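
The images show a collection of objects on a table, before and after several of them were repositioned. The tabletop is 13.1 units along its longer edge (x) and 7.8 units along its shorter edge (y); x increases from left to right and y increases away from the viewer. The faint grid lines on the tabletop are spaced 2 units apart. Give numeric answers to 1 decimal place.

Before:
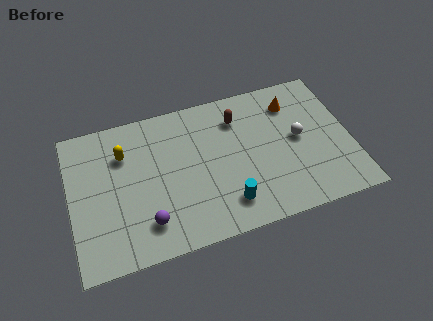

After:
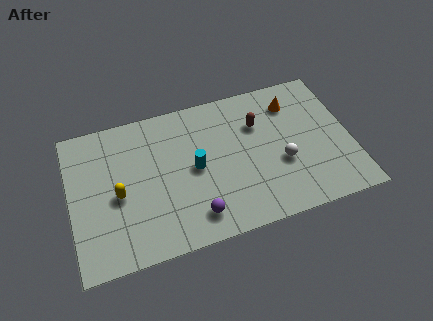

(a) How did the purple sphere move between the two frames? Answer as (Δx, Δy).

(2.2, -0.3)

The purple sphere was at about (3.4, 1.7) and moved to about (5.6, 1.4).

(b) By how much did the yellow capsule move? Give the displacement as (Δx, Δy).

(-0.4, -2.1)

From the two frames, the yellow capsule sits at roughly (2.6, 5.6) before and (2.2, 3.5) after.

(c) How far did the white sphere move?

1.4

From (10.7, 4.1) to (9.8, 3.0), the white sphere covered √(0.9² + 1.1²) ≈ 1.4 units.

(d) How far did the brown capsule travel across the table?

1.1

The brown capsule was near (8.0, 6.0) before and (8.9, 5.4) after, so it travelled √(0.9² + 0.6²) ≈ 1.1 units.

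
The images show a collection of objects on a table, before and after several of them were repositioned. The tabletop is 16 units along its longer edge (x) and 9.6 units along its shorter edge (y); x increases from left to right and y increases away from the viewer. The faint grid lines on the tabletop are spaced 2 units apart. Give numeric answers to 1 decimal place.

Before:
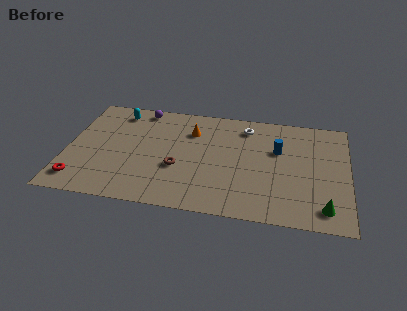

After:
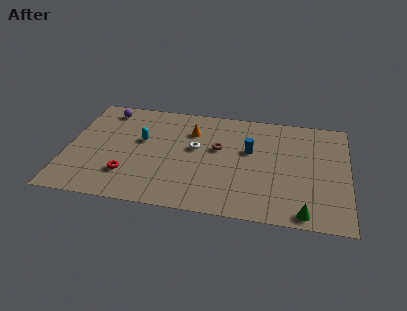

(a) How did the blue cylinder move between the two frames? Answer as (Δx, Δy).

(-1.6, -0.3)

The blue cylinder started near (12.0, 6.1) and ended near (10.4, 5.8).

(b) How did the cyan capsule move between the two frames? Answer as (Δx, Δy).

(1.5, -2.4)

From the two frames, the cyan capsule sits at roughly (2.7, 8.1) before and (4.2, 5.7) after.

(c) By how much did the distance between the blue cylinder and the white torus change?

+0.5

The distance was about 2.6 in the first image and 3.1 in the second, so they moved 0.5 units further apart.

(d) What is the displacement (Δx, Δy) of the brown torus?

(2.2, 2.1)

From the two frames, the brown torus sits at roughly (6.4, 3.6) before and (8.6, 5.7) after.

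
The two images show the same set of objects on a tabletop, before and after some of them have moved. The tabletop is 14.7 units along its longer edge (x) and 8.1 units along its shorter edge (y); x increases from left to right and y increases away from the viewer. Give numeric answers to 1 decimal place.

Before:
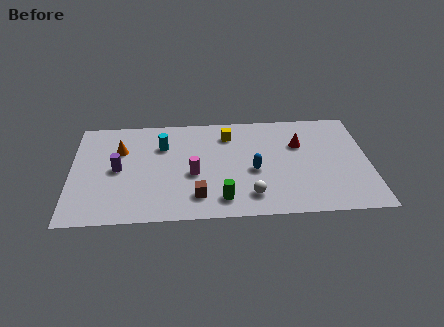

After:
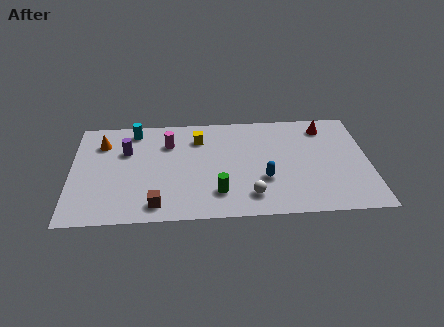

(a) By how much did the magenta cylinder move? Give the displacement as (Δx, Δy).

(-1.2, 2.5)

The magenta cylinder started near (6.0, 3.4) and ended near (4.8, 5.9).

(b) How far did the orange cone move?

1.1

The orange cone was near (2.4, 5.5) before and (1.5, 6.1) after, so it travelled √(0.9² + 0.6²) ≈ 1.1 units.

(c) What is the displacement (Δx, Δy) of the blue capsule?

(0.5, -0.7)

The blue capsule was at about (9.0, 3.5) and moved to about (9.5, 2.8).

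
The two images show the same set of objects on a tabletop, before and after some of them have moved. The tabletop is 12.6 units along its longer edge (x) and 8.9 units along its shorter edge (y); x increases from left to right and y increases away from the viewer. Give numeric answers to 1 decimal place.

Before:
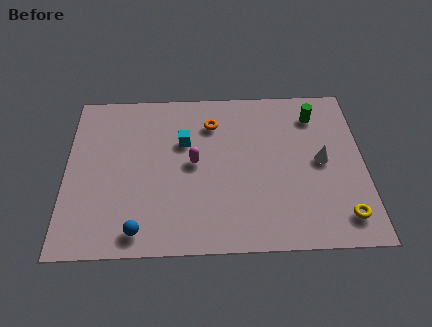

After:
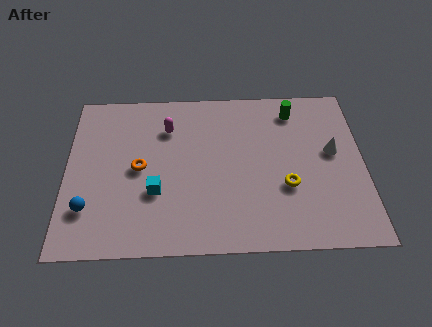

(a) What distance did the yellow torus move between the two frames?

2.9

From (11.6, 1.5) to (9.3, 3.2), the yellow torus covered √(2.3² + 1.7²) ≈ 2.9 units.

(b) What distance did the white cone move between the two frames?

0.7

From (10.8, 4.5) to (11.3, 5.0), the white cone covered √(0.5² + 0.5²) ≈ 0.7 units.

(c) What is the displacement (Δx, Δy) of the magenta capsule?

(-1.1, 2.0)

The magenta capsule was at about (5.4, 4.6) and moved to about (4.3, 6.6).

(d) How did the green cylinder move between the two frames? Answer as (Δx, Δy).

(-0.9, 0.3)

The green cylinder was at about (10.6, 7.1) and moved to about (9.7, 7.4).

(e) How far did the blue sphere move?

2.4

The blue sphere was near (3.1, 1.1) before and (1.0, 2.3) after, so it travelled √(2.1² + 1.2²) ≈ 2.4 units.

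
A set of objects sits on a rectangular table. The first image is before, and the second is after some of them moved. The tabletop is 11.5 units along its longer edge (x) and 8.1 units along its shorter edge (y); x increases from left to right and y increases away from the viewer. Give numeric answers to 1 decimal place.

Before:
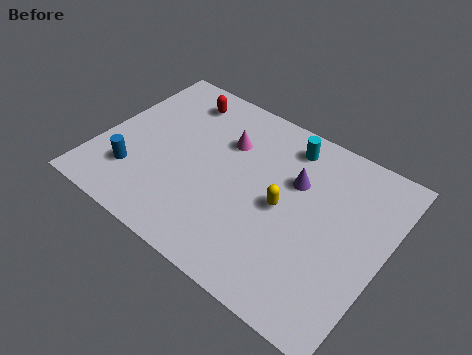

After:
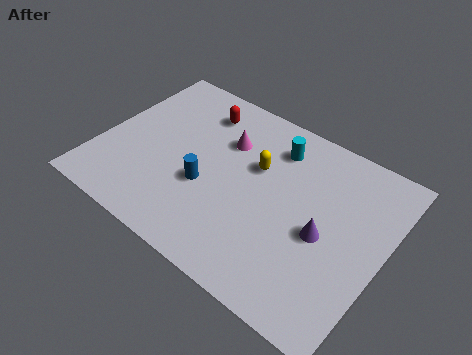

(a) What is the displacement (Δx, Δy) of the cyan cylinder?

(-0.4, -0.4)

The cyan cylinder started near (7.1, 6.8) and ended near (6.7, 6.4).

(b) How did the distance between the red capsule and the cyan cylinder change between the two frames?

-1.3

Before: roughly 4.5 units apart; after: 3.2. That's 1.3 units closer together.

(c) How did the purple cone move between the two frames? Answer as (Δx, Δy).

(1.5, -1.7)

The purple cone was at about (7.7, 5.3) and moved to about (9.2, 3.6).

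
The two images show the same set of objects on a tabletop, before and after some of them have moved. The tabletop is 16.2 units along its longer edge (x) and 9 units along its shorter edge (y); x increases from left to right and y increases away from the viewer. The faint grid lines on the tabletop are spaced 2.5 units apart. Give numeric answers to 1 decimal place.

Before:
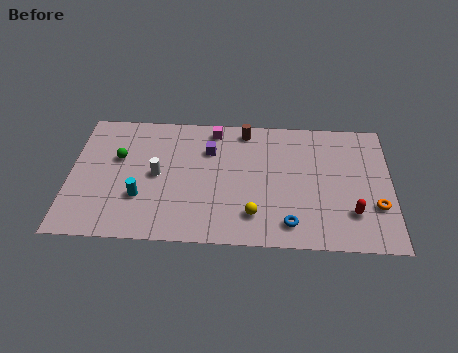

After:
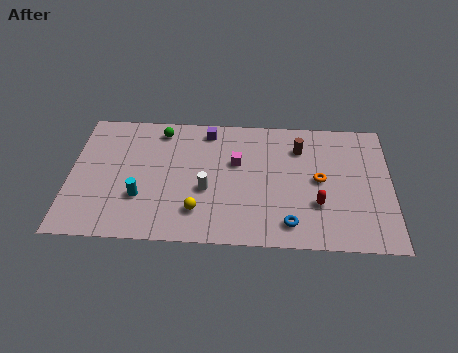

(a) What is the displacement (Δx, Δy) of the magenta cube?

(1.2, -2.3)

The magenta cube was at about (7.2, 7.9) and moved to about (8.4, 5.6).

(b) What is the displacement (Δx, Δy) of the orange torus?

(-2.8, 1.7)

From the two frames, the orange torus sits at roughly (15.4, 2.9) before and (12.6, 4.6) after.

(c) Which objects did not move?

the blue torus and the cyan cylinder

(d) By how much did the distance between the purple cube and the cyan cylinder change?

+1.0

The distance was about 4.9 in the first image and 5.9 in the second, so they moved 1.0 units further apart.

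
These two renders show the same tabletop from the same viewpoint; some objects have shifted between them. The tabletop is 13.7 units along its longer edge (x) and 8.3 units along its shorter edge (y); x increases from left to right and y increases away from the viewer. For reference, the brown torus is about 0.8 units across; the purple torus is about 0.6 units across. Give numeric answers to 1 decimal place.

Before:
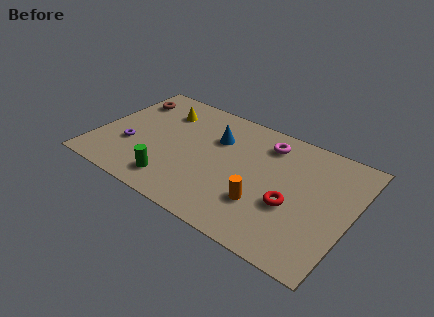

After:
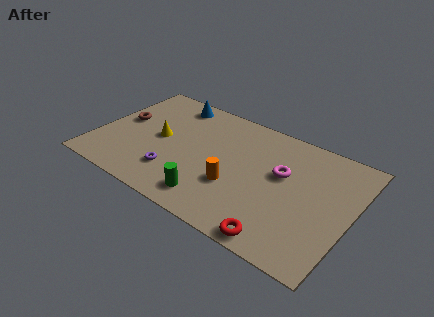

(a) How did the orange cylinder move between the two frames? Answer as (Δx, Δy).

(-1.6, 0.4)

From the two frames, the orange cylinder sits at roughly (9.3, 2.5) before and (7.7, 2.9) after.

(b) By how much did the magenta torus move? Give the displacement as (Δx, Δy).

(1.1, -1.7)

The magenta torus was at about (8.8, 6.7) and moved to about (9.9, 5.0).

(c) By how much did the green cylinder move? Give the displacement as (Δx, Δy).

(2.1, -0.1)

From the two frames, the green cylinder sits at roughly (4.6, 1.5) before and (6.7, 1.4) after.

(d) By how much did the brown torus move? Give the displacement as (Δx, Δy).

(0.0, -1.8)

From the two frames, the brown torus sits at roughly (1.1, 6.4) before and (1.1, 4.6) after.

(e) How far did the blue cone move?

3.2

The blue cone moved from about (6.2, 5.7) to (3.4, 7.2), a distance of √(2.8² + 1.5²) ≈ 3.2.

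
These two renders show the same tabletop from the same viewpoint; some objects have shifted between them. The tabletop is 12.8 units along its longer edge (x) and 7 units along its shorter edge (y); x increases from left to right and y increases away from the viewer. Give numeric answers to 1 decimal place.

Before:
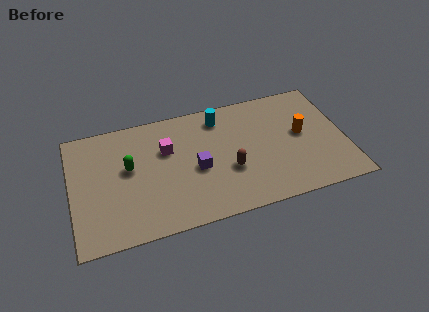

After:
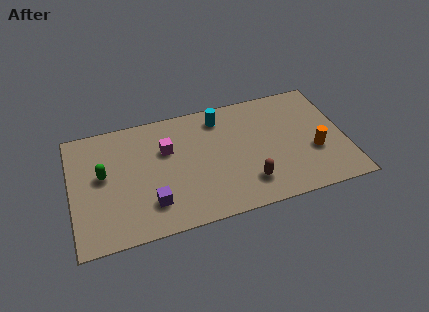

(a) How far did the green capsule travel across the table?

1.2

The green capsule moved from about (2.7, 4.0) to (1.5, 3.9), a distance of √(1.2² + 0.1²) ≈ 1.2.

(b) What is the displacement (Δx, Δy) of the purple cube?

(-2.2, -1.4)

The purple cube was at about (5.8, 3.1) and moved to about (3.6, 1.7).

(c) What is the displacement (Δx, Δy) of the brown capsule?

(0.8, -1.0)

The brown capsule started near (7.3, 2.6) and ended near (8.1, 1.6).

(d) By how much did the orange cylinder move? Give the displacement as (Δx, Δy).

(0.5, -1.2)

From the two frames, the orange cylinder sits at roughly (10.8, 3.8) before and (11.3, 2.6) after.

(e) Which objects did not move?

the magenta cube and the cyan cylinder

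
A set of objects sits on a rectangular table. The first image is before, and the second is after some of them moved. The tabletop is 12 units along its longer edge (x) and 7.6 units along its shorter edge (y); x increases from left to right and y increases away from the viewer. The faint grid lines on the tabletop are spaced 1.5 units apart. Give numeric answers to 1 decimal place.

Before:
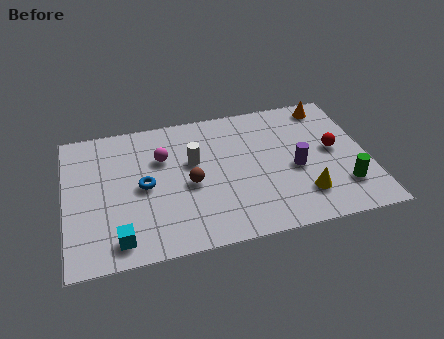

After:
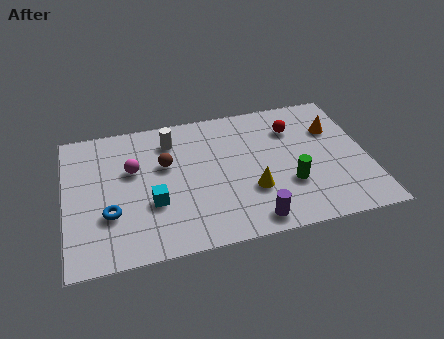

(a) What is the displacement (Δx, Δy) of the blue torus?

(-1.4, -1.2)

From the two frames, the blue torus sits at roughly (3.1, 3.7) before and (1.7, 2.5) after.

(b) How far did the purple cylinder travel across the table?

3.1

The purple cylinder was near (9.1, 3.3) before and (7.2, 0.9) after, so it travelled √(1.9² + 2.4²) ≈ 3.1 units.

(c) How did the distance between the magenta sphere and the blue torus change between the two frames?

+0.8

They were about 1.6 units apart before and 2.4 after — 0.8 units further apart.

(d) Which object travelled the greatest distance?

the purple cylinder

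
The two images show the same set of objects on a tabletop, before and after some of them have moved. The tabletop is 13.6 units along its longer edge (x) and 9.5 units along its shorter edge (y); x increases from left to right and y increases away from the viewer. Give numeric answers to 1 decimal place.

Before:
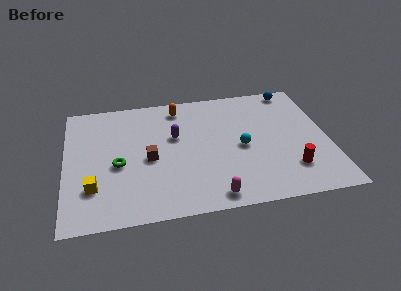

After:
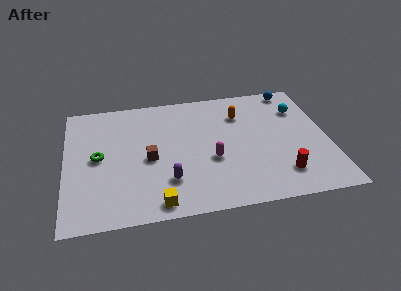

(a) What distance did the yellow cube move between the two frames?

3.6

The yellow cube moved from about (1.4, 2.6) to (4.6, 1.0), a distance of √(3.2² + 1.6²) ≈ 3.6.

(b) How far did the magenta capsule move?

2.7

The magenta capsule was near (7.4, 1.0) before and (7.5, 3.7) after, so it travelled √(0.1² + 2.7²) ≈ 2.7 units.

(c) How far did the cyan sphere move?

4.1

The cyan sphere was near (9.1, 4.4) before and (12.3, 6.9) after, so it travelled √(3.2² + 2.5²) ≈ 4.1 units.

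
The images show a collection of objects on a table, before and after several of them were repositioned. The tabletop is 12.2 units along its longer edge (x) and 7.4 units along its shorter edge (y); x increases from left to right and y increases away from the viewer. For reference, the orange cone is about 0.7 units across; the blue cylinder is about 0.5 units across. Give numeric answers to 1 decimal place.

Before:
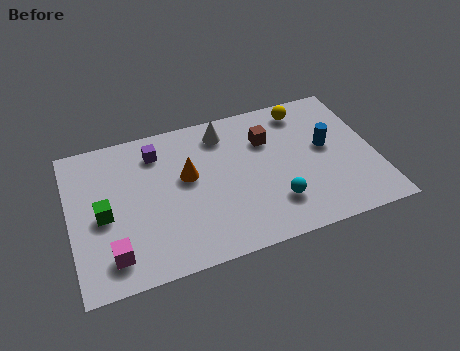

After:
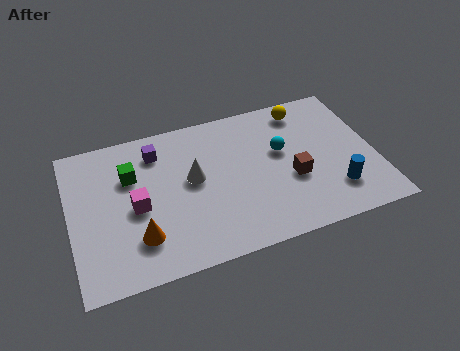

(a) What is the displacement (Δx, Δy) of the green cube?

(1.2, 1.6)

The green cube was at about (1.3, 3.4) and moved to about (2.5, 5.0).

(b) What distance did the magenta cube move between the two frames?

2.3

From (1.5, 1.4) to (2.6, 3.4), the magenta cube covered √(1.1² + 2.0²) ≈ 2.3 units.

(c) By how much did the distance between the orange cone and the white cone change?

+0.8

The distance was about 2.4 in the first image and 3.2 in the second, so they moved 0.8 units further apart.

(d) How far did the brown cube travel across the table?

2.4

The brown cube was near (8.0, 5.2) before and (8.8, 2.9) after, so it travelled √(0.8² + 2.3²) ≈ 2.4 units.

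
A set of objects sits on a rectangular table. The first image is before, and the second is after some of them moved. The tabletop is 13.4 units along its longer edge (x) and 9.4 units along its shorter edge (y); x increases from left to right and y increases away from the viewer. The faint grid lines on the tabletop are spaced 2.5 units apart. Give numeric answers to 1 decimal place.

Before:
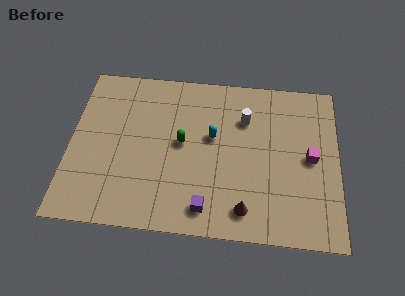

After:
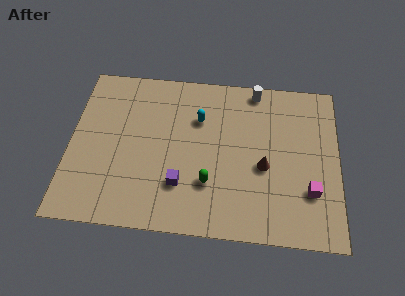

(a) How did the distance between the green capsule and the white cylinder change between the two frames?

+2.6

Before: roughly 3.5 units apart; after: 6.1. That's 2.6 units further apart.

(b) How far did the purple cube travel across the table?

1.8

The purple cube was near (6.9, 1.4) before and (5.6, 2.6) after, so it travelled √(1.3² + 1.2²) ≈ 1.8 units.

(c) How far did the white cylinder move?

1.9

From (8.7, 6.7) to (9.2, 8.5), the white cylinder covered √(0.5² + 1.8²) ≈ 1.9 units.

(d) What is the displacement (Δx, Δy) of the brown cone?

(0.9, 2.5)

The brown cone was at about (8.8, 1.5) and moved to about (9.7, 4.0).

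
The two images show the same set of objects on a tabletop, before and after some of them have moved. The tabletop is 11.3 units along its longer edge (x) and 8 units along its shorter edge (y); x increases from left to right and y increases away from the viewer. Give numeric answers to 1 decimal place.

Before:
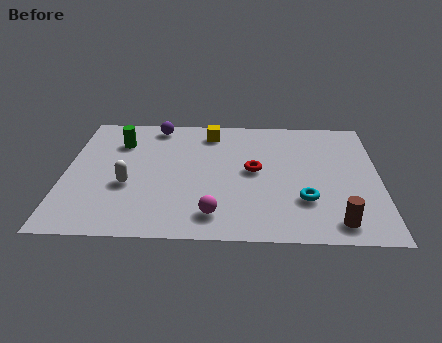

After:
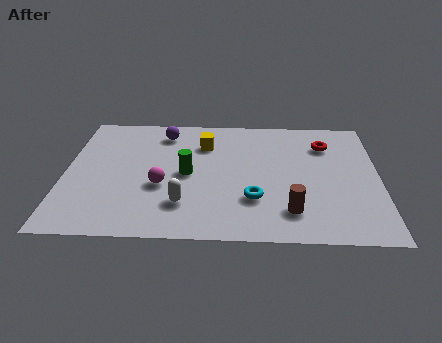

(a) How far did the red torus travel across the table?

3.2

From (6.8, 4.2) to (9.4, 6.0), the red torus covered √(2.6² + 1.8²) ≈ 3.2 units.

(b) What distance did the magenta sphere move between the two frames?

2.5

The magenta sphere moved from about (5.4, 1.4) to (3.5, 3.1), a distance of √(1.9² + 1.7²) ≈ 2.5.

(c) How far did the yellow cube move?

0.8

From (5.2, 6.7) to (5.0, 5.9), the yellow cube covered √(0.2² + 0.8²) ≈ 0.8 units.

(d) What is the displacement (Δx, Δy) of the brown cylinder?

(-1.6, 0.6)

From the two frames, the brown cylinder sits at roughly (9.7, 1.1) before and (8.1, 1.7) after.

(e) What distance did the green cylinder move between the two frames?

3.2

The green cylinder was near (1.9, 5.9) before and (4.4, 3.9) after, so it travelled √(2.5² + 2.0²) ≈ 3.2 units.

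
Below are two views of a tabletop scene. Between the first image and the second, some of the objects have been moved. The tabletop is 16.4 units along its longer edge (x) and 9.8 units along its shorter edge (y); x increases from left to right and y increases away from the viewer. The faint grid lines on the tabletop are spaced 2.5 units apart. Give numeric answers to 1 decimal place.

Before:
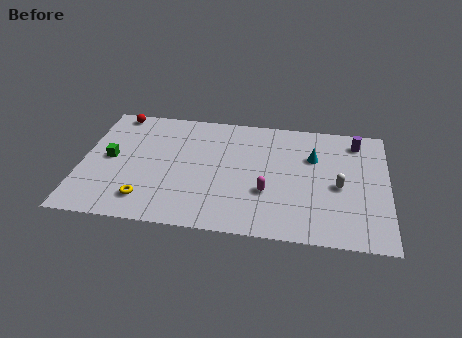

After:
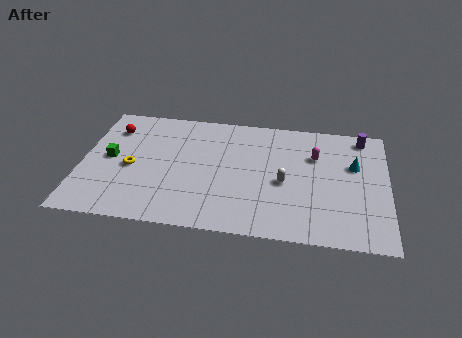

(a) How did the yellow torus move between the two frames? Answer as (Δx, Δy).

(-0.9, 2.5)

The yellow torus started near (3.6, 1.9) and ended near (2.7, 4.4).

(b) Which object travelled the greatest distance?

the magenta capsule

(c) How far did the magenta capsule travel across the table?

4.1

The magenta capsule was near (10.0, 3.4) before and (12.5, 6.7) after, so it travelled √(2.5² + 3.3²) ≈ 4.1 units.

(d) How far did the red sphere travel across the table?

1.4

The red sphere was near (1.6, 8.9) before and (1.5, 7.5) after, so it travelled √(0.1² + 1.4²) ≈ 1.4 units.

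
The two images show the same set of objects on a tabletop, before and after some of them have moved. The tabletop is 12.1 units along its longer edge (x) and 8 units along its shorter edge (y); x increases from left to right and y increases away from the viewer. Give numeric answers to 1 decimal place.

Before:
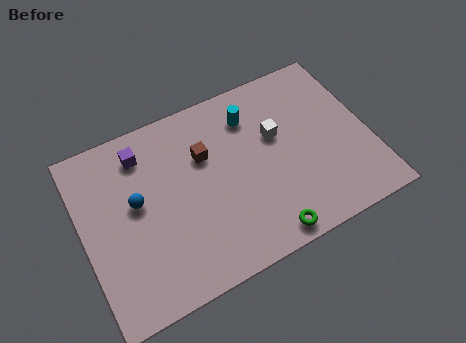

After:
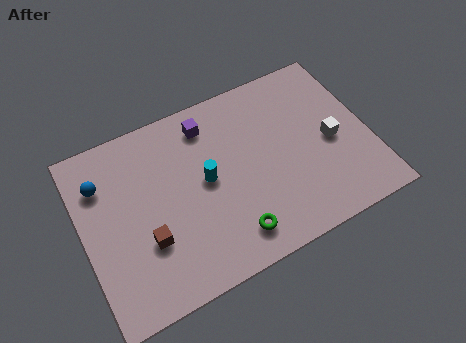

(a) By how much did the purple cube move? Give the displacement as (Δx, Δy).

(2.8, 0.1)

The purple cube started near (2.8, 6.5) and ended near (5.6, 6.6).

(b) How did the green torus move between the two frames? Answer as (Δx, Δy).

(-1.3, 0.6)

From the two frames, the green torus sits at roughly (7.2, 0.8) before and (5.9, 1.4) after.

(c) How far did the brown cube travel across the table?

3.8

The brown cube moved from about (5.3, 5.3) to (2.5, 2.7), a distance of √(2.8² + 2.6²) ≈ 3.8.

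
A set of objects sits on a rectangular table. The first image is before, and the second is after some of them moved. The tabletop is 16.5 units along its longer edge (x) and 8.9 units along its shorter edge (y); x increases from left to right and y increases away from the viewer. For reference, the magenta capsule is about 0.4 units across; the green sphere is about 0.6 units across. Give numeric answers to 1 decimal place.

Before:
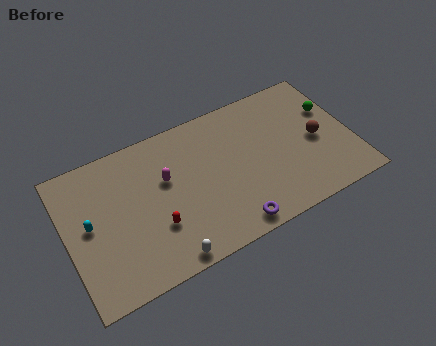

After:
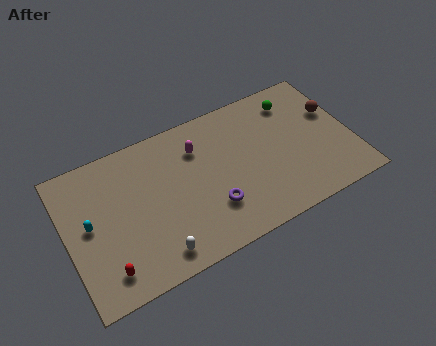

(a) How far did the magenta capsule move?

2.3

The magenta capsule was near (5.8, 5.5) before and (7.8, 6.6) after, so it travelled √(2.0² + 1.1²) ≈ 2.3 units.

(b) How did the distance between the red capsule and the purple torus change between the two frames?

+1.8

Before: roughly 4.5 units apart; after: 6.3. That's 1.8 units further apart.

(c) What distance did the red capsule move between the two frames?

3.3

From (4.9, 2.9) to (1.9, 1.6), the red capsule covered √(3.0² + 1.3²) ≈ 3.3 units.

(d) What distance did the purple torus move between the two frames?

1.8

The purple torus moved from about (9.0, 1.0) to (8.1, 2.6), a distance of √(0.9² + 1.6²) ≈ 1.8.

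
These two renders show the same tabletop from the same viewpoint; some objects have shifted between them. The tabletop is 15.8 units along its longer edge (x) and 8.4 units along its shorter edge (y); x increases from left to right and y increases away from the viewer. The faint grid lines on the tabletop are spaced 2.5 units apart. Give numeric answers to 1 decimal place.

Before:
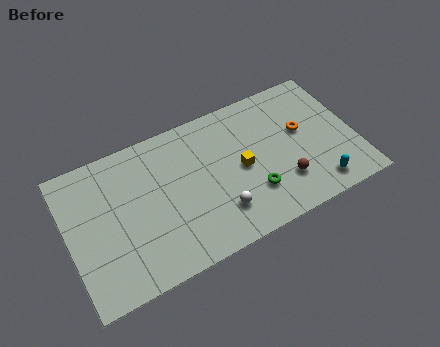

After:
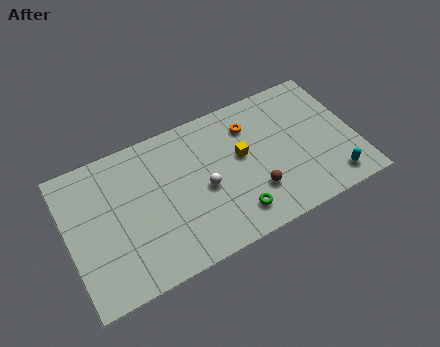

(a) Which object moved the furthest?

the orange torus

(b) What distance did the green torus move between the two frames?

1.4

The green torus moved from about (9.9, 2.4) to (8.8, 1.6), a distance of √(1.1² + 0.8²) ≈ 1.4.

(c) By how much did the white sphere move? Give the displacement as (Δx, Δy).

(-0.6, 1.7)

From the two frames, the white sphere sits at roughly (8.0, 2.1) before and (7.4, 3.8) after.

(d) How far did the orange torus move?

3.1

The orange torus was near (13.0, 4.9) before and (10.3, 6.4) after, so it travelled √(2.7² + 1.5²) ≈ 3.1 units.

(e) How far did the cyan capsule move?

0.8

The cyan capsule moved from about (13.4, 1.3) to (14.2, 1.3), a distance of √(0.8² + 0.0²) ≈ 0.8.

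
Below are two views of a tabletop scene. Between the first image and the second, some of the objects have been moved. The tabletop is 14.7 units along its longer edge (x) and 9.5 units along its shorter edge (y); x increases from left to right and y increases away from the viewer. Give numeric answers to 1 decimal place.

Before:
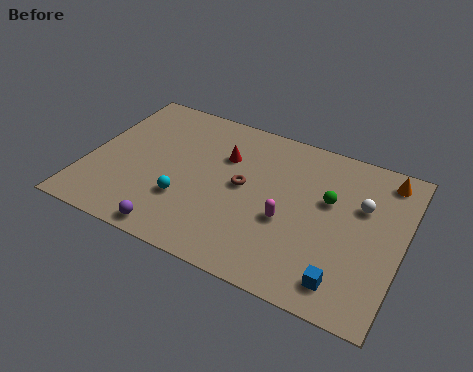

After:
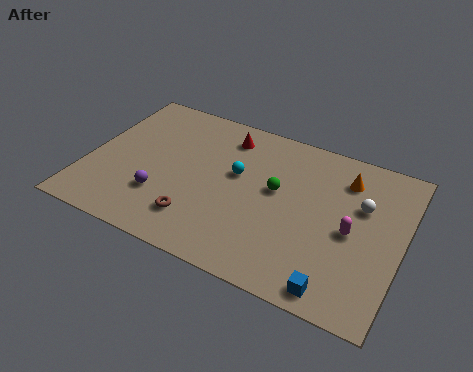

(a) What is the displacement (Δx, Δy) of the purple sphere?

(-0.9, 1.9)

The purple sphere was at about (4.6, 0.9) and moved to about (3.7, 2.8).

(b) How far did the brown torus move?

3.4

The brown torus moved from about (7.3, 5.0) to (5.5, 2.1), a distance of √(1.8² + 2.9²) ≈ 3.4.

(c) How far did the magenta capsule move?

3.0

The magenta capsule was near (9.5, 3.8) before and (12.4, 4.4) after, so it travelled √(2.9² + 0.6²) ≈ 3.0 units.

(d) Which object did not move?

the white sphere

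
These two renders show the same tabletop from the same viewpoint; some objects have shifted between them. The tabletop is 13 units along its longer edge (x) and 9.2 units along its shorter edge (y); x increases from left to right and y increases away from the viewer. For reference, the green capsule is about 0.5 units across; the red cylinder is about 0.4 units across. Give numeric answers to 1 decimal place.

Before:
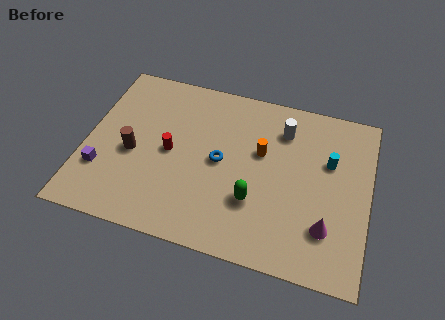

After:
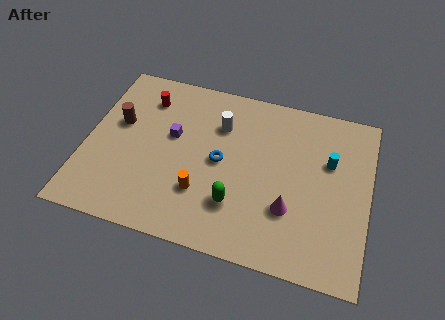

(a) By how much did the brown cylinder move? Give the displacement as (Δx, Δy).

(-0.8, 1.5)

The brown cylinder was at about (2.2, 4.0) and moved to about (1.4, 5.5).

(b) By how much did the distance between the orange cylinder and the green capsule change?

-1.1

The distance was about 2.7 in the first image and 1.6 in the second, so they moved 1.1 units closer together.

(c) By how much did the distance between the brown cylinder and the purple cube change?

+0.7

The distance was about 1.8 in the first image and 2.5 in the second, so they moved 0.7 units further apart.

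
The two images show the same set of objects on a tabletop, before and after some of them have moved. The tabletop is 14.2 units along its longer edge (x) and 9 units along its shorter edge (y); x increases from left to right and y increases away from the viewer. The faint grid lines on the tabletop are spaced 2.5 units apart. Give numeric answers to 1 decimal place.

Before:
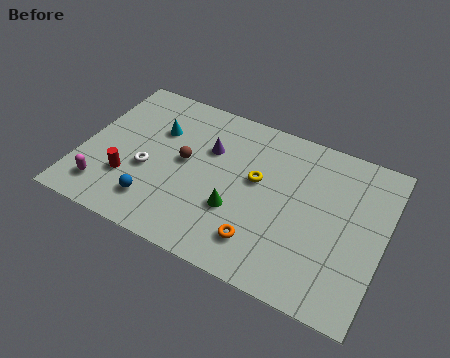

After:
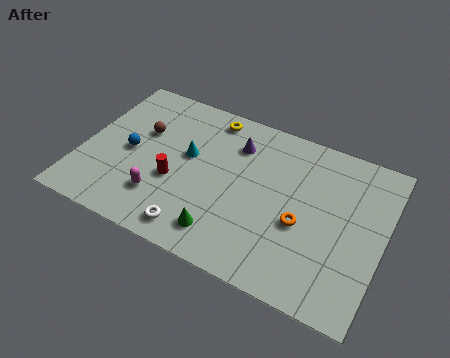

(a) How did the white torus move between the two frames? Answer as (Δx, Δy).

(2.6, -2.4)

From the two frames, the white torus sits at roughly (3.2, 3.6) before and (5.8, 1.2) after.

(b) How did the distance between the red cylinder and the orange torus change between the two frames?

-0.4

They were about 6.4 units apart before and 6.0 after — 0.4 units closer together.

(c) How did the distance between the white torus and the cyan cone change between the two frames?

+1.6

They were about 2.5 units apart before and 4.1 after — 1.6 units further apart.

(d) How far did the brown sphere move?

2.4

From (4.8, 4.8) to (2.6, 5.7), the brown sphere covered √(2.2² + 0.9²) ≈ 2.4 units.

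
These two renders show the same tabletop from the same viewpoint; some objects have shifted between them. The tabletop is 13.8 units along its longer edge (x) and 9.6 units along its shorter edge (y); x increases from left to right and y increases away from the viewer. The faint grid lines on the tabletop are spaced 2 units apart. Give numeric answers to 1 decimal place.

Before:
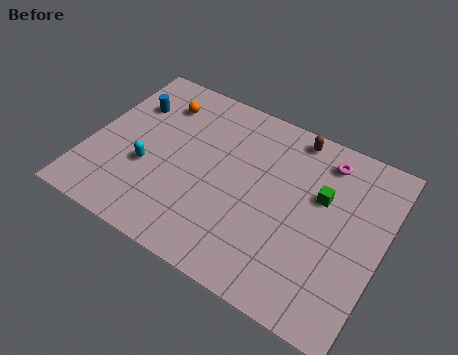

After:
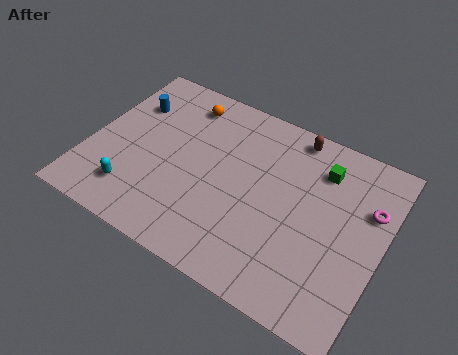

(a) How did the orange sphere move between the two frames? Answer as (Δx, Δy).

(1.1, 0.5)

The orange sphere started near (2.8, 7.5) and ended near (3.9, 8.0).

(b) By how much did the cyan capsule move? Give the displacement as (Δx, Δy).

(-0.4, -1.6)

From the two frames, the cyan capsule sits at roughly (2.9, 3.6) before and (2.5, 2.0) after.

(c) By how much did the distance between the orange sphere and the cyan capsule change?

+2.3

The distance was about 3.9 in the first image and 6.2 in the second, so they moved 2.3 units further apart.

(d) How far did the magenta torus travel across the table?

2.8

The magenta torus was near (10.7, 8.0) before and (13.0, 6.4) after, so it travelled √(2.3² + 1.6²) ≈ 2.8 units.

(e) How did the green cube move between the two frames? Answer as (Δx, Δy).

(-0.2, 1.4)

From the two frames, the green cube sits at roughly (10.8, 6.0) before and (10.6, 7.4) after.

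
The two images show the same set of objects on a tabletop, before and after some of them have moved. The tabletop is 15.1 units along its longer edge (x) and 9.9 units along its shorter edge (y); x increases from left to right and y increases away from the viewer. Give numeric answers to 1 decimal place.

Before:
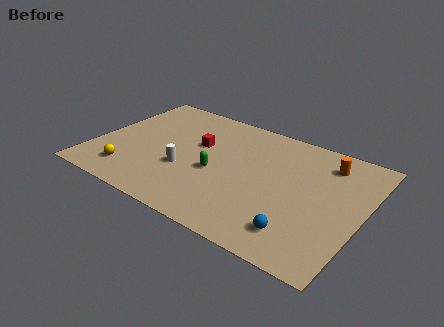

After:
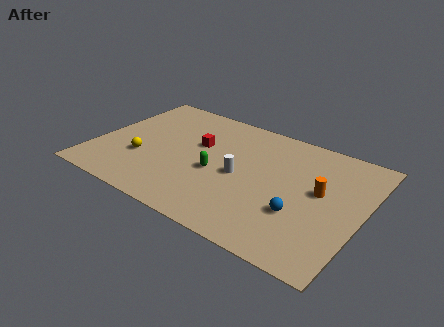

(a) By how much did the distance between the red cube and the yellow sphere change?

-1.4

They were about 5.3 units apart before and 3.9 after — 1.4 units closer together.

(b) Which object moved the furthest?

the white cylinder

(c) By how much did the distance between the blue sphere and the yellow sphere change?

-0.6

Before: roughly 9.7 units apart; after: 9.1. That's 0.6 units closer together.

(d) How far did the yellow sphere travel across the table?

1.6

From (2.4, 1.9) to (2.8, 3.4), the yellow sphere covered √(0.4² + 1.5²) ≈ 1.6 units.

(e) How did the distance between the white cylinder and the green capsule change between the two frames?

-0.4

Before: roughly 1.8 units apart; after: 1.4. That's 0.4 units closer together.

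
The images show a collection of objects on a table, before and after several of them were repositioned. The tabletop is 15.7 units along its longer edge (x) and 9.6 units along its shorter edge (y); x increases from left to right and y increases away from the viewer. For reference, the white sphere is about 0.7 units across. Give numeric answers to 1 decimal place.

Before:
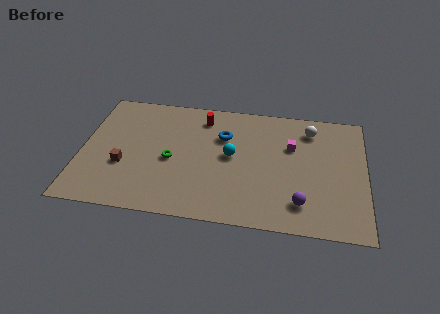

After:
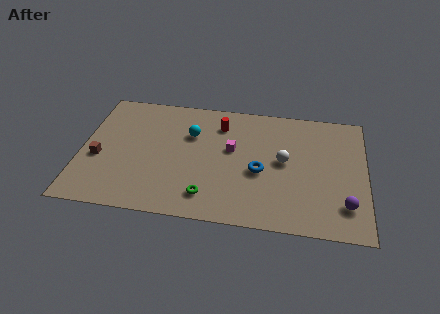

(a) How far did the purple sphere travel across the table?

2.4

From (12.2, 2.0) to (14.6, 2.2), the purple sphere covered √(2.4² + 0.2²) ≈ 2.4 units.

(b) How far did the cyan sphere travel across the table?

2.7

The cyan sphere was near (8.3, 5.1) before and (6.0, 6.5) after, so it travelled √(2.3² + 1.4²) ≈ 2.7 units.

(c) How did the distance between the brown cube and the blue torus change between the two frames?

+2.7

They were about 6.2 units apart before and 8.9 after — 2.7 units further apart.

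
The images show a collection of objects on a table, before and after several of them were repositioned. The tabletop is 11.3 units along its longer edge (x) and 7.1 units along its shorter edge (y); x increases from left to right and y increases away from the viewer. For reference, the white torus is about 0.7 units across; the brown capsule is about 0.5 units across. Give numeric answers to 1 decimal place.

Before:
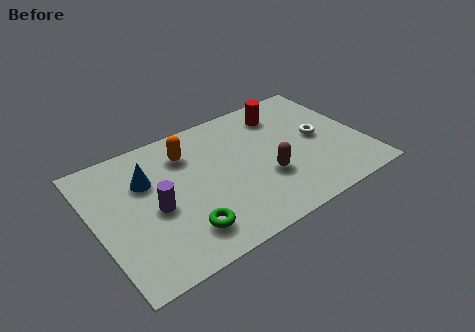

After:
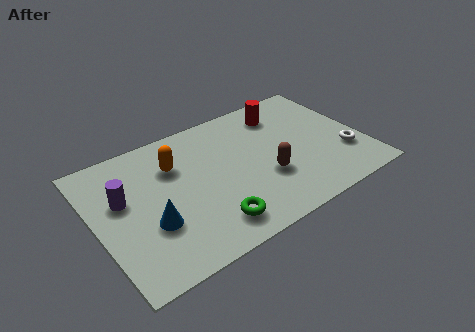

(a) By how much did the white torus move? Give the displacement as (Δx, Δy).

(0.9, -1.4)

The white torus started near (9.5, 3.6) and ended near (10.4, 2.2).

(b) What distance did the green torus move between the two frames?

1.1

From (3.3, 1.5) to (4.4, 1.3), the green torus covered √(1.1² + 0.2²) ≈ 1.1 units.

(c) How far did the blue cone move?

2.3

The blue cone was near (2.3, 4.8) before and (2.1, 2.5) after, so it travelled √(0.2² + 2.3²) ≈ 2.3 units.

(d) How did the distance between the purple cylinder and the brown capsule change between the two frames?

+1.4

They were about 4.7 units apart before and 6.1 after — 1.4 units further apart.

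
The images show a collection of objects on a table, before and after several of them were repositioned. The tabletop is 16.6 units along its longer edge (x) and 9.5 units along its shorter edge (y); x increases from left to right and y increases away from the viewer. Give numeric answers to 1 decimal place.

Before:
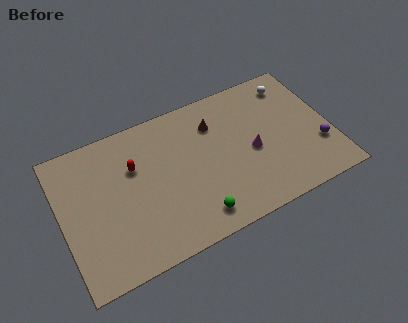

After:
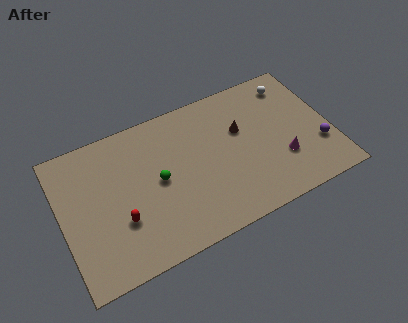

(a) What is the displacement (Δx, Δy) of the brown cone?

(1.5, -1.1)

The brown cone started near (9.7, 7.1) and ended near (11.2, 6.0).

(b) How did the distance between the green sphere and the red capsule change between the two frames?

-2.8

The distance was about 5.8 in the first image and 3.0 in the second, so they moved 2.8 units closer together.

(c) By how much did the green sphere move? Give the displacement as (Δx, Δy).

(-1.9, 3.3)

The green sphere was at about (7.8, 1.5) and moved to about (5.9, 4.8).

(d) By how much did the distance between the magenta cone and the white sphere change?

+0.4

Before: roughly 4.7 units apart; after: 5.1. That's 0.4 units further apart.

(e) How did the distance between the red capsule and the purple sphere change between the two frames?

+0.7

They were about 11.6 units apart before and 12.3 after — 0.7 units further apart.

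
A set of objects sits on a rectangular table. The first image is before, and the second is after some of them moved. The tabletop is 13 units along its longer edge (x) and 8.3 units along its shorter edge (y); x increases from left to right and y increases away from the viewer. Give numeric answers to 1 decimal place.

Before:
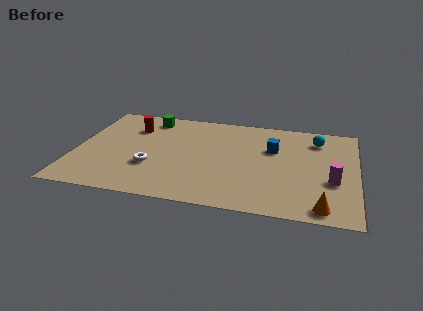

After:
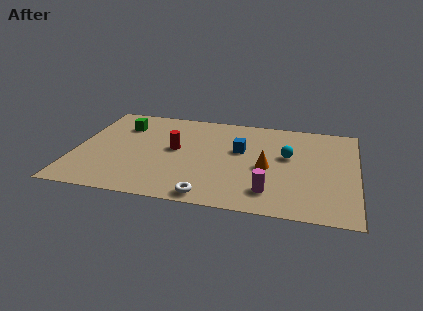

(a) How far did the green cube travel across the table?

1.5

From (3.2, 7.1) to (2.0, 6.2), the green cube covered √(1.2² + 0.9²) ≈ 1.5 units.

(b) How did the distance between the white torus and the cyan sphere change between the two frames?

-3.1

They were about 8.4 units apart before and 5.3 after — 3.1 units closer together.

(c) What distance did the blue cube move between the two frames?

1.6

The blue cube was near (9.1, 5.4) before and (7.6, 5.0) after, so it travelled √(1.5² + 0.4²) ≈ 1.6 units.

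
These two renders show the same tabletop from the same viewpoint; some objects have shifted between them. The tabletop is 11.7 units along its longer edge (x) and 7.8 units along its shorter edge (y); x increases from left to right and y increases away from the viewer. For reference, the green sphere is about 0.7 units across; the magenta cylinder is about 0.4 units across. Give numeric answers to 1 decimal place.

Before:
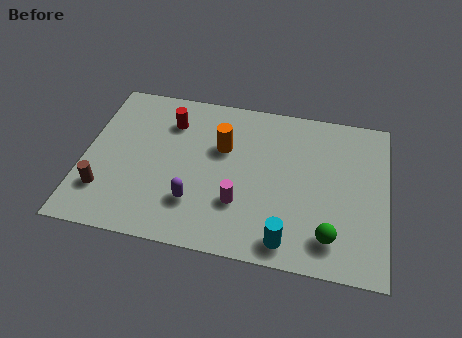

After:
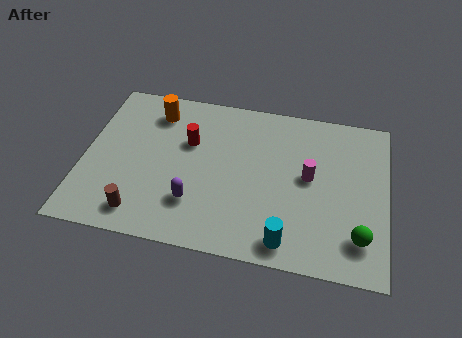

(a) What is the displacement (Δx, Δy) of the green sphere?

(1.1, 0.2)

From the two frames, the green sphere sits at roughly (9.6, 1.5) before and (10.7, 1.7) after.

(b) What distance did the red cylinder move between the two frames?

1.2

The red cylinder moved from about (3.2, 5.9) to (4.0, 5.0), a distance of √(0.8² + 0.9²) ≈ 1.2.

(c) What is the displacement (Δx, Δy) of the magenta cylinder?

(2.6, 1.8)

The magenta cylinder was at about (6.1, 2.4) and moved to about (8.7, 4.2).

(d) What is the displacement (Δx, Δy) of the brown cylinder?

(1.5, -0.8)

From the two frames, the brown cylinder sits at roughly (0.9, 2.0) before and (2.4, 1.2) after.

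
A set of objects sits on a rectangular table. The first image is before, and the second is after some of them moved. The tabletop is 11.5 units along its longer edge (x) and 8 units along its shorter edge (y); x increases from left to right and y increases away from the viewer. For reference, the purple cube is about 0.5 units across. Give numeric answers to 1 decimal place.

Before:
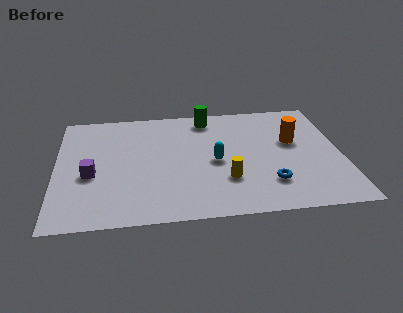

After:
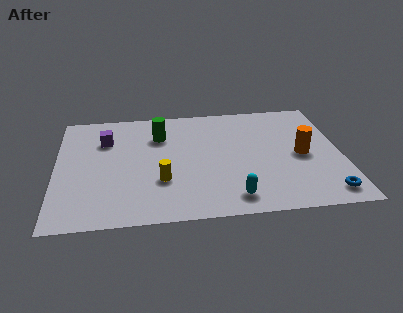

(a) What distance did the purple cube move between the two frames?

2.5

The purple cube moved from about (1.4, 3.3) to (2.0, 5.7), a distance of √(0.6² + 2.4²) ≈ 2.5.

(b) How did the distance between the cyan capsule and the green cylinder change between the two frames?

+2.2

The distance was about 3.2 in the first image and 5.4 in the second, so they moved 2.2 units further apart.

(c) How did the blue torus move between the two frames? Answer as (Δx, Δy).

(2.2, -0.9)

The blue torus started near (8.5, 2.0) and ended near (10.7, 1.1).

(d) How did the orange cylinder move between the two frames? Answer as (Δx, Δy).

(0.3, -1.0)

From the two frames, the orange cylinder sits at roughly (9.6, 4.8) before and (9.9, 3.8) after.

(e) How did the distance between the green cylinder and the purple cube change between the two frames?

-3.8

Before: roughly 6.0 units apart; after: 2.2. That's 3.8 units closer together.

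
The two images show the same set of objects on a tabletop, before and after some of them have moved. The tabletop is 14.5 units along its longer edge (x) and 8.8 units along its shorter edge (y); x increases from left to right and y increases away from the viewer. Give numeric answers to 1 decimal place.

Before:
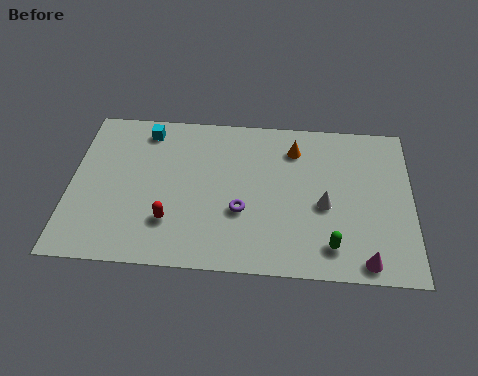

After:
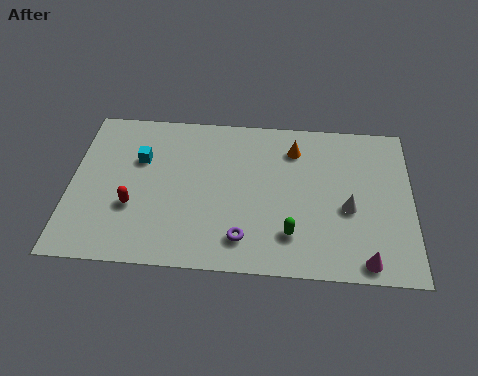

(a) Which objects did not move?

the magenta cone and the orange cone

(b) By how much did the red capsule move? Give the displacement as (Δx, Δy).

(-1.6, 0.7)

The red capsule was at about (4.3, 2.4) and moved to about (2.7, 3.1).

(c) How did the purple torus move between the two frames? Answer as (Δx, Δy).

(0.1, -1.5)

The purple torus was at about (7.3, 3.2) and moved to about (7.4, 1.7).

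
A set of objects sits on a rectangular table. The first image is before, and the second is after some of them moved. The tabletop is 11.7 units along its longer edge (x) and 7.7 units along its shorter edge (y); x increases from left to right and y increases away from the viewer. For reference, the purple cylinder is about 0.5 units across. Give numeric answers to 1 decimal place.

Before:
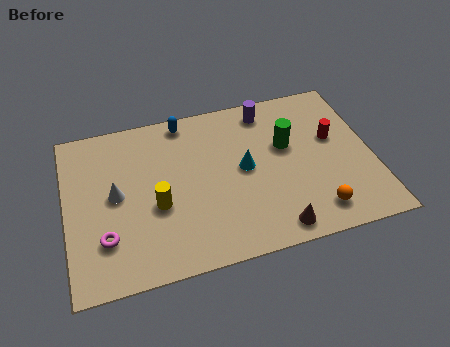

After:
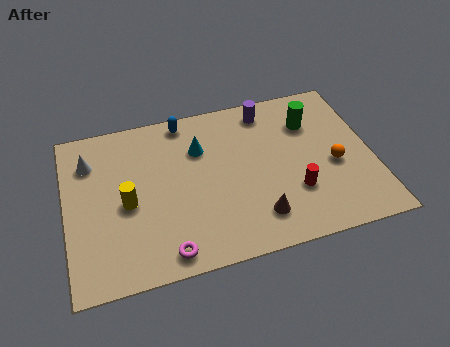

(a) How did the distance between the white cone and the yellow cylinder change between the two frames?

+0.9

Before: roughly 1.7 units apart; after: 2.6. That's 0.9 units further apart.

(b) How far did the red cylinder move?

2.8

From (10.3, 4.6) to (8.6, 2.4), the red cylinder covered √(1.7² + 2.2²) ≈ 2.8 units.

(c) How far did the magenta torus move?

2.5

From (1.4, 2.1) to (3.6, 0.9), the magenta torus covered √(2.2² + 1.2²) ≈ 2.5 units.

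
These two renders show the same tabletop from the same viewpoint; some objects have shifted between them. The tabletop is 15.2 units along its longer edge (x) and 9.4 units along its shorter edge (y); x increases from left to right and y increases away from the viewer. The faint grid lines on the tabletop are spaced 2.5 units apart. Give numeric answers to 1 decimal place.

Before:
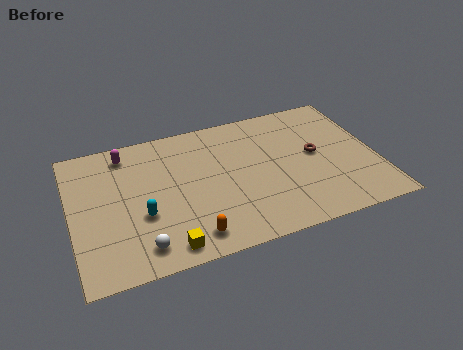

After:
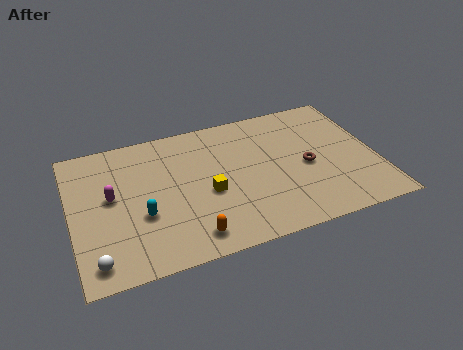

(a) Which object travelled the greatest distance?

the yellow cube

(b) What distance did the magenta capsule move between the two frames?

2.9

The magenta capsule moved from about (2.9, 8.0) to (2.0, 5.2), a distance of √(0.9² + 2.8²) ≈ 2.9.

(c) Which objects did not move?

the orange capsule and the cyan capsule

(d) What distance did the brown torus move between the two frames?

0.9

From (12.2, 5.0) to (11.7, 4.3), the brown torus covered √(0.5² + 0.7²) ≈ 0.9 units.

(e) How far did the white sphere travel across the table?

2.2

The white sphere moved from about (3.2, 1.5) to (1.0, 1.3), a distance of √(2.2² + 0.2²) ≈ 2.2.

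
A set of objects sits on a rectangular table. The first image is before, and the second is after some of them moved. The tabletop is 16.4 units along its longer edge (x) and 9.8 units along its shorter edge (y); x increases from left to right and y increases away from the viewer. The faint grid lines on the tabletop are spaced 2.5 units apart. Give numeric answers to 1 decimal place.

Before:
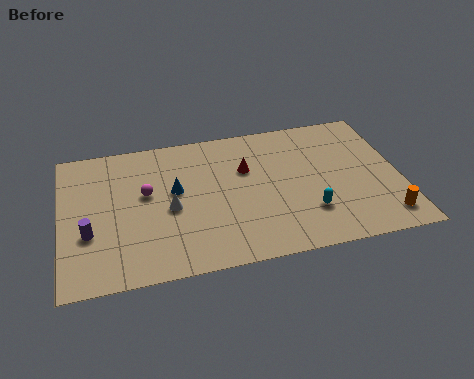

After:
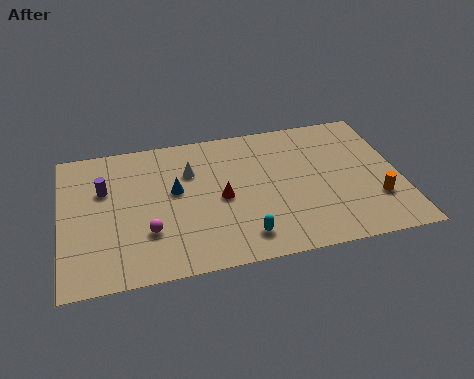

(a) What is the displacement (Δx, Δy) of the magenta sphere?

(0.0, -2.7)

The magenta sphere was at about (4.1, 5.7) and moved to about (4.1, 3.0).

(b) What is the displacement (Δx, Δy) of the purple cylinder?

(0.8, 2.9)

From the two frames, the purple cylinder sits at roughly (1.3, 3.5) before and (2.1, 6.4) after.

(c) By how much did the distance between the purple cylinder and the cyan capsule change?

-2.5

The distance was about 10.5 in the first image and 8.0 in the second, so they moved 2.5 units closer together.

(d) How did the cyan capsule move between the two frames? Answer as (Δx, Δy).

(-3.2, -1.0)

The cyan capsule started near (11.8, 2.7) and ended near (8.6, 1.7).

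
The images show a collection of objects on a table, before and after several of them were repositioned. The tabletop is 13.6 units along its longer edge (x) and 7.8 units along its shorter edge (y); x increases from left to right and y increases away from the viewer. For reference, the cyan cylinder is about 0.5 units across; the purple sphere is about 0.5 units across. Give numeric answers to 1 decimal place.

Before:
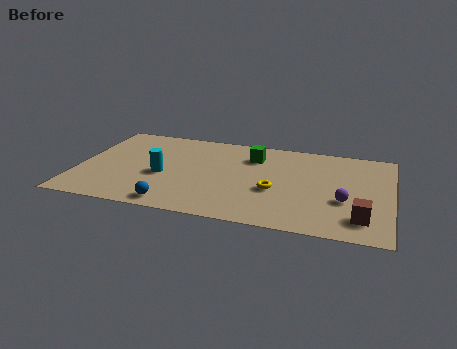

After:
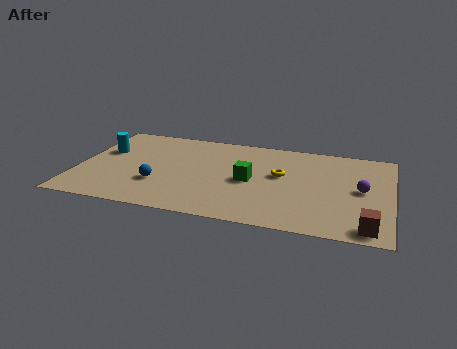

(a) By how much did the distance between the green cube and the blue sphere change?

-1.8

The distance was about 5.9 in the first image and 4.1 in the second, so they moved 1.8 units closer together.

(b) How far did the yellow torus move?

1.4

The yellow torus moved from about (8.6, 3.1) to (8.8, 4.5), a distance of √(0.2² + 1.4²) ≈ 1.4.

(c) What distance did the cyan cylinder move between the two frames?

3.1

From (3.7, 3.3) to (1.0, 4.9), the cyan cylinder covered √(2.7² + 1.6²) ≈ 3.1 units.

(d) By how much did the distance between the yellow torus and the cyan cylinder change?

+2.9

They were about 4.9 units apart before and 7.8 after — 2.9 units further apart.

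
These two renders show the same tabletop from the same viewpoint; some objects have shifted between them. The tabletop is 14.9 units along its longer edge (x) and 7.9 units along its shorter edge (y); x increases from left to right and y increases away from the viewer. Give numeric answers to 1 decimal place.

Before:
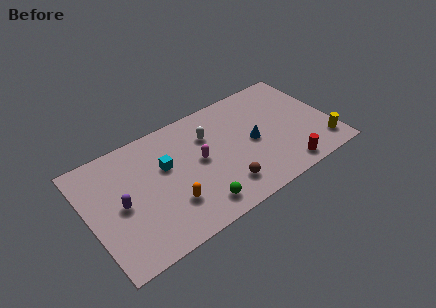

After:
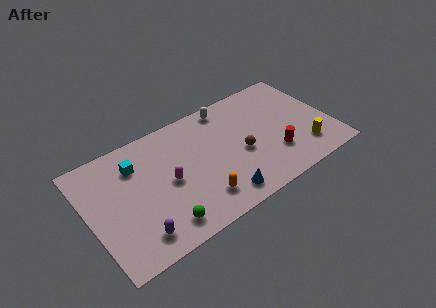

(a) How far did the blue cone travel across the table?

3.6

The blue cone was near (10.1, 3.8) before and (7.6, 1.2) after, so it travelled √(2.5² + 2.6²) ≈ 3.6 units.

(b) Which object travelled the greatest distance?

the blue cone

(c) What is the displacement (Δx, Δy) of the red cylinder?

(-0.4, 1.3)

The red cylinder was at about (11.6, 1.0) and moved to about (11.2, 2.3).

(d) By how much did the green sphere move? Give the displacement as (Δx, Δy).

(-2.2, 0.0)

From the two frames, the green sphere sits at roughly (6.2, 1.3) before and (4.0, 1.3) after.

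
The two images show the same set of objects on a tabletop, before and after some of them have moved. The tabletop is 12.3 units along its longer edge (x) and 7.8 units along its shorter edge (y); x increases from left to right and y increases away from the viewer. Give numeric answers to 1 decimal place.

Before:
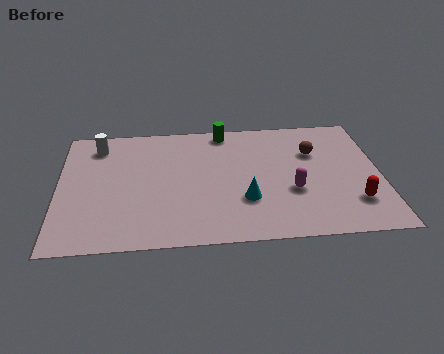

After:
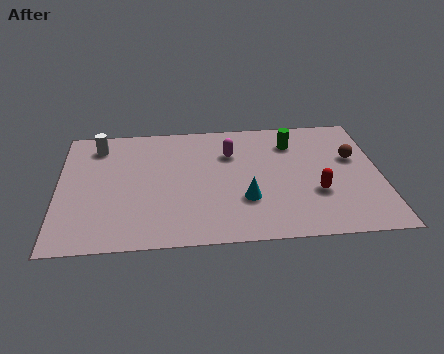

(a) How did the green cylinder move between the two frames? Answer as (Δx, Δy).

(2.6, -1.0)

From the two frames, the green cylinder sits at roughly (6.4, 7.0) before and (9.0, 6.0) after.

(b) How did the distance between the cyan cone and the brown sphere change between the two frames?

+0.9

The distance was about 3.9 in the first image and 4.8 in the second, so they moved 0.9 units further apart.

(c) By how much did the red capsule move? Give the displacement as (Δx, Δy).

(-1.4, 0.7)

The red capsule was at about (11.2, 2.0) and moved to about (9.8, 2.7).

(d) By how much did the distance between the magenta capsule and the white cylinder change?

-3.0

The distance was about 8.2 in the first image and 5.2 in the second, so they moved 3.0 units closer together.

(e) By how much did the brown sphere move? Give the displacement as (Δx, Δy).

(1.5, -0.5)

The brown sphere started near (9.8, 5.3) and ended near (11.3, 4.8).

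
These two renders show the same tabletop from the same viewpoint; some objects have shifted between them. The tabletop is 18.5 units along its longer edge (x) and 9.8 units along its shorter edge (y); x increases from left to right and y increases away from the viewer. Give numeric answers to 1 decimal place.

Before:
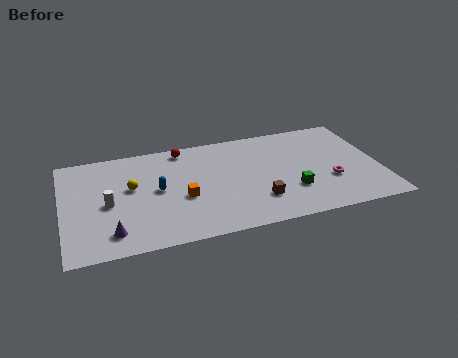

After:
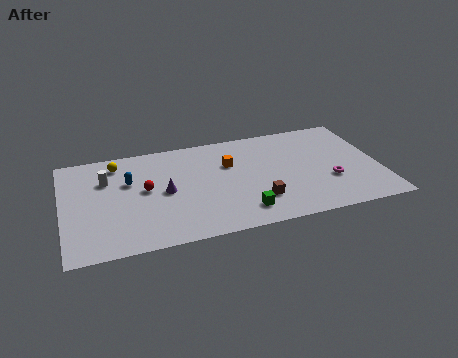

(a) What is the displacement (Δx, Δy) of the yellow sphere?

(-0.7, 2.5)

From the two frames, the yellow sphere sits at roughly (4.0, 5.7) before and (3.3, 8.2) after.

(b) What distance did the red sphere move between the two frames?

4.2

From (7.2, 8.7) to (4.8, 5.3), the red sphere covered √(2.4² + 3.4²) ≈ 4.2 units.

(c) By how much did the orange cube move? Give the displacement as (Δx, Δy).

(2.9, 2.5)

The orange cube started near (6.9, 4.0) and ended near (9.8, 6.5).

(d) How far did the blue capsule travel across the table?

2.0

The blue capsule moved from about (5.5, 5.1) to (3.9, 6.3), a distance of √(1.6² + 1.2²) ≈ 2.0.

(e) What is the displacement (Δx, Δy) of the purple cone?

(3.2, 3.0)

From the two frames, the purple cone sits at roughly (2.7, 1.8) before and (5.9, 4.8) after.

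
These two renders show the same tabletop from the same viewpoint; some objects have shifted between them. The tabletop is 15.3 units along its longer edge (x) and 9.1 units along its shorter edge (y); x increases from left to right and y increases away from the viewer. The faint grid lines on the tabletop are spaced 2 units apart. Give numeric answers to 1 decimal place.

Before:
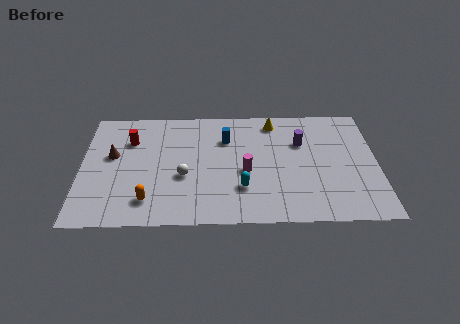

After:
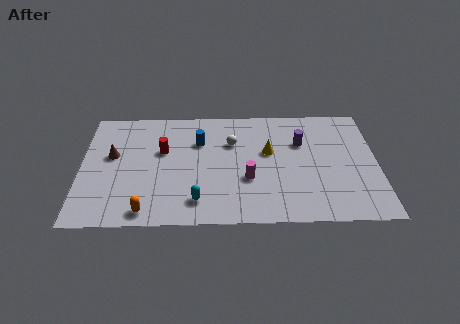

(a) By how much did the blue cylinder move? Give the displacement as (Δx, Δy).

(-1.4, -0.2)

The blue cylinder started near (7.5, 6.5) and ended near (6.1, 6.3).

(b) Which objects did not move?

the brown cone and the purple cylinder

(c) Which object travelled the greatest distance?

the white sphere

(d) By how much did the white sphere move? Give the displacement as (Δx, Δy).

(2.5, 2.6)

From the two frames, the white sphere sits at roughly (5.3, 3.6) before and (7.8, 6.2) after.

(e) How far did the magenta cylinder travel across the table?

0.6

From (8.5, 3.9) to (8.6, 3.3), the magenta cylinder covered √(0.1² + 0.6²) ≈ 0.6 units.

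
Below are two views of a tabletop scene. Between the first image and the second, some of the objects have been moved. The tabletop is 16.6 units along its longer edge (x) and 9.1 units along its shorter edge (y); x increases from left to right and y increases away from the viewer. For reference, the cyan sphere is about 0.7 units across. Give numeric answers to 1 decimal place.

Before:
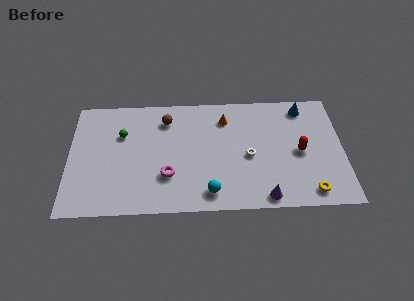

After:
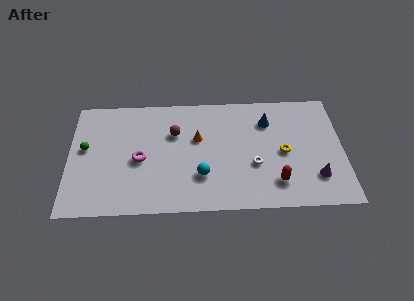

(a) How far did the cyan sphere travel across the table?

1.4

The cyan sphere moved from about (8.5, 1.4) to (8.0, 2.7), a distance of √(0.5² + 1.3²) ≈ 1.4.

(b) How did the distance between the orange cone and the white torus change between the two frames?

+0.7

They were about 3.3 units apart before and 4.0 after — 0.7 units further apart.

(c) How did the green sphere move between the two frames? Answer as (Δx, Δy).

(-2.2, -1.0)

From the two frames, the green sphere sits at roughly (3.2, 6.1) before and (1.0, 5.1) after.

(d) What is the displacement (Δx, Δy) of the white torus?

(0.3, -0.7)

From the two frames, the white torus sits at roughly (10.9, 4.1) before and (11.2, 3.4) after.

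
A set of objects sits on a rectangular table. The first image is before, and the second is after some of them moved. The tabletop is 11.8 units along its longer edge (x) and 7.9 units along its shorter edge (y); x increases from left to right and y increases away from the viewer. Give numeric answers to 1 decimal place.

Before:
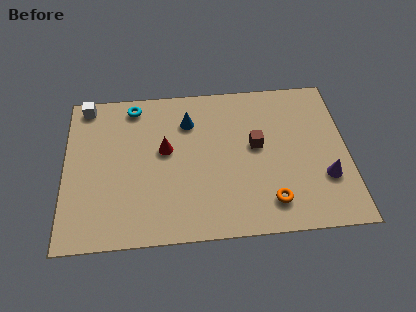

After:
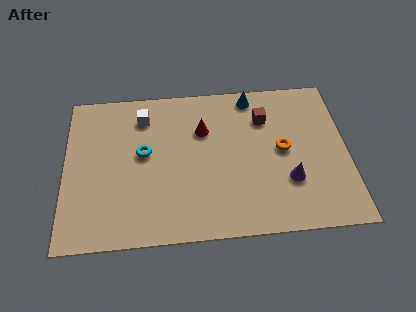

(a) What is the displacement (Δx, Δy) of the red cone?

(1.6, 0.9)

The red cone started near (4.2, 4.5) and ended near (5.8, 5.4).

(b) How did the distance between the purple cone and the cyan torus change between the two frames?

-2.7

Before: roughly 9.0 units apart; after: 6.3. That's 2.7 units closer together.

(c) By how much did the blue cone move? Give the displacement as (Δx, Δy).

(2.7, 1.1)

The blue cone started near (5.2, 5.9) and ended near (7.9, 7.0).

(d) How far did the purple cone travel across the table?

1.5

The purple cone was near (10.8, 2.5) before and (9.3, 2.5) after, so it travelled √(1.5² + 0.0²) ≈ 1.5 units.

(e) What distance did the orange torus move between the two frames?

2.7

The orange torus was near (8.5, 1.5) before and (9.1, 4.1) after, so it travelled √(0.6² + 2.6²) ≈ 2.7 units.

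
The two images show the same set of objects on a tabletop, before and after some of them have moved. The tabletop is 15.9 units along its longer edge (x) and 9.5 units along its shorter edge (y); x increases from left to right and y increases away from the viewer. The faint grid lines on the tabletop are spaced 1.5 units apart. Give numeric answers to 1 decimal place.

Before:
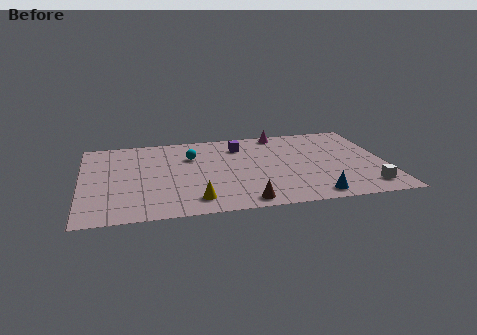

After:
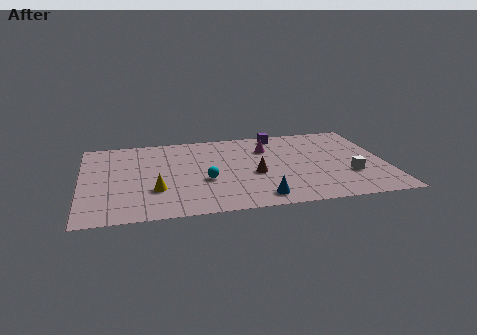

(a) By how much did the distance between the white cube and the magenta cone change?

-2.5

Before: roughly 8.1 units apart; after: 5.6. That's 2.5 units closer together.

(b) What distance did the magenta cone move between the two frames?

1.9

The magenta cone was near (10.6, 8.6) before and (9.8, 6.9) after, so it travelled √(0.8² + 1.7²) ≈ 1.9 units.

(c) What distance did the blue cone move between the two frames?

2.8

The blue cone was near (11.9, 1.1) before and (9.1, 1.3) after, so it travelled √(2.8² + 0.2²) ≈ 2.8 units.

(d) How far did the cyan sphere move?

3.0

From (5.8, 6.6) to (6.4, 3.7), the cyan sphere covered √(0.6² + 2.9²) ≈ 3.0 units.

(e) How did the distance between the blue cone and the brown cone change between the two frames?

-0.9

They were about 3.6 units apart before and 2.7 after — 0.9 units closer together.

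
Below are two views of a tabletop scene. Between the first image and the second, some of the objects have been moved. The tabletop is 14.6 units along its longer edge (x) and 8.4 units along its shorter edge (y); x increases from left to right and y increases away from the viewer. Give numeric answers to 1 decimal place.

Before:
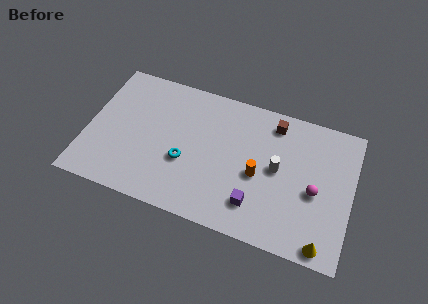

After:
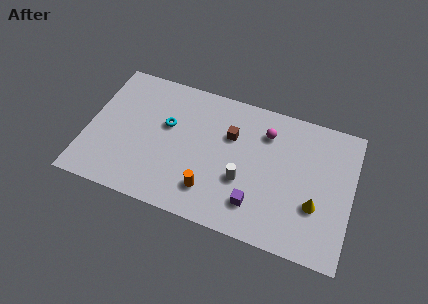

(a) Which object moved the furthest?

the magenta sphere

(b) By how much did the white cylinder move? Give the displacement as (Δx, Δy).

(-1.8, -1.3)

The white cylinder started near (10.5, 4.4) and ended near (8.7, 3.1).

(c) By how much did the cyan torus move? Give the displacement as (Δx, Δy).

(-1.2, 1.9)

The cyan torus was at about (5.5, 3.2) and moved to about (4.3, 5.1).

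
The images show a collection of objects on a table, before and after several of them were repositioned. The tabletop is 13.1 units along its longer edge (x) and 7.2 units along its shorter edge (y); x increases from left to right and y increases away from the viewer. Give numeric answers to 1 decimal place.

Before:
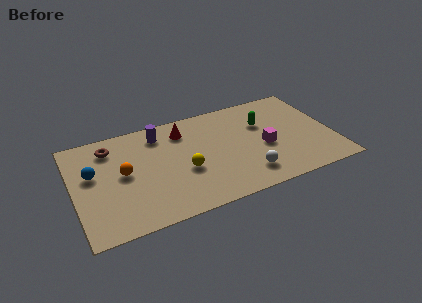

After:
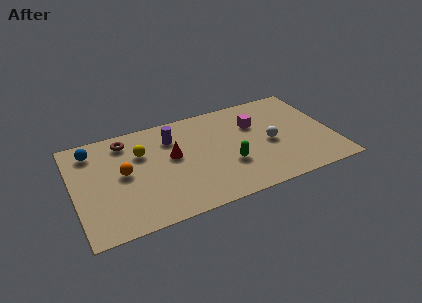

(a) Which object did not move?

the orange sphere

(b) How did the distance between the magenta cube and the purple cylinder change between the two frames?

-1.6

Before: roughly 5.8 units apart; after: 4.2. That's 1.6 units closer together.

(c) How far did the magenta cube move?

1.8

The magenta cube moved from about (9.6, 3.1) to (9.3, 4.9), a distance of √(0.3² + 1.8²) ≈ 1.8.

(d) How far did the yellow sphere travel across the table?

2.8

The yellow sphere moved from about (5.5, 2.9) to (3.5, 4.9), a distance of √(2.0² + 2.0²) ≈ 2.8.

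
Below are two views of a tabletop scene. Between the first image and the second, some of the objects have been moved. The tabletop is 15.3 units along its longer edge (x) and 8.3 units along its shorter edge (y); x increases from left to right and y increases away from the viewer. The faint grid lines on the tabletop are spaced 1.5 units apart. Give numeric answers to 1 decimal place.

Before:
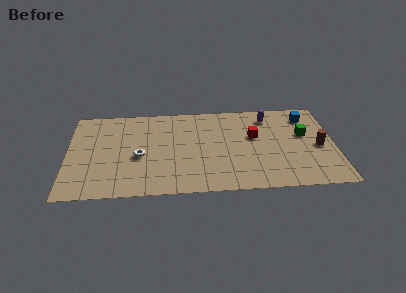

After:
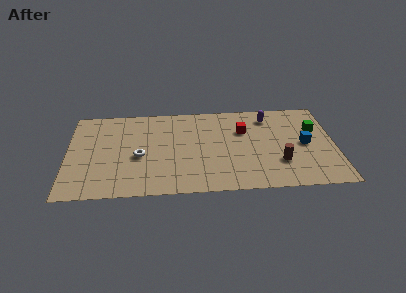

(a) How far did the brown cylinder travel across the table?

2.6

From (14.4, 3.8) to (12.1, 2.5), the brown cylinder covered √(2.3² + 1.3²) ≈ 2.6 units.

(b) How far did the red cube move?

0.8

The red cube was near (10.7, 5.0) before and (10.1, 5.6) after, so it travelled √(0.6² + 0.6²) ≈ 0.8 units.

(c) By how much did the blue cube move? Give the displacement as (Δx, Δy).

(-0.2, -2.6)

The blue cube started near (13.8, 6.7) and ended near (13.6, 4.1).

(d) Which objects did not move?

the purple capsule and the white torus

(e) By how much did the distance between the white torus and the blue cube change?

-0.7

Before: roughly 10.2 units apart; after: 9.5. That's 0.7 units closer together.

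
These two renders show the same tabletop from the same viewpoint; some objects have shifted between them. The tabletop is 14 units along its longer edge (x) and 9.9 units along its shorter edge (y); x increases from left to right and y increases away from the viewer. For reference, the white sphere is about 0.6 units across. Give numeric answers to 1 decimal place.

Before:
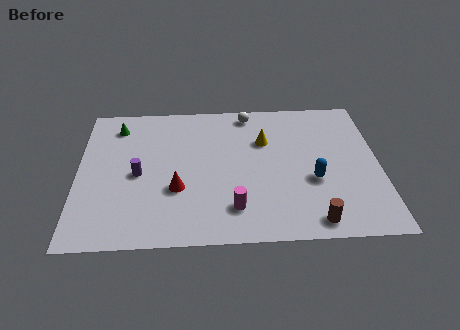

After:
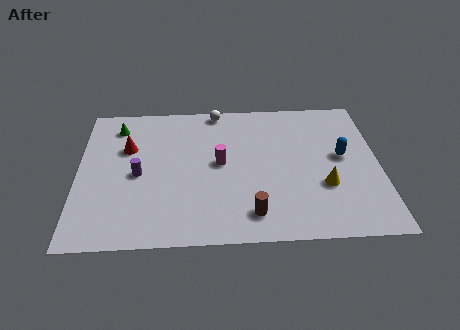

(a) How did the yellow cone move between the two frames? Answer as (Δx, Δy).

(2.7, -3.3)

The yellow cone started near (8.7, 6.7) and ended near (11.4, 3.4).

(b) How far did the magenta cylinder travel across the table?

3.2

The magenta cylinder moved from about (7.2, 2.1) to (6.6, 5.2), a distance of √(0.6² + 3.1²) ≈ 3.2.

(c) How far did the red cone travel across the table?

3.8

The red cone moved from about (4.6, 3.5) to (2.3, 6.5), a distance of √(2.3² + 3.0²) ≈ 3.8.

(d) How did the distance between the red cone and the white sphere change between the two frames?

-1.4

They were about 6.3 units apart before and 4.9 after — 1.4 units closer together.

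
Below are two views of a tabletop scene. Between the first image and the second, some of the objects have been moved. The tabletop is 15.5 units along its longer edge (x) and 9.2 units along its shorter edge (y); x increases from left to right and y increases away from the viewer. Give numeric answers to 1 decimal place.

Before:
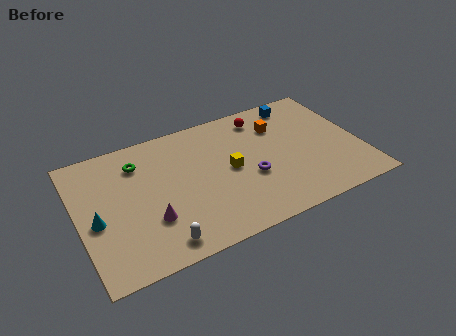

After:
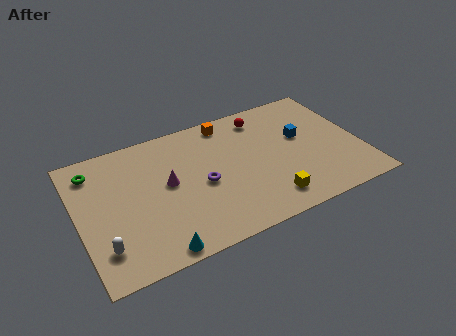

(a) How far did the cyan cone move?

4.3

The cyan cone was near (0.9, 4.0) before and (3.8, 0.8) after, so it travelled √(2.9² + 3.2²) ≈ 4.3 units.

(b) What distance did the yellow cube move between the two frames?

3.4

The yellow cube moved from about (8.3, 4.6) to (10.0, 1.6), a distance of √(1.7² + 3.0²) ≈ 3.4.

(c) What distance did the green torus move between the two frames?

2.4

The green torus moved from about (3.5, 7.1) to (1.1, 7.5), a distance of √(2.4² + 0.4²) ≈ 2.4.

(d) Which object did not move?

the red sphere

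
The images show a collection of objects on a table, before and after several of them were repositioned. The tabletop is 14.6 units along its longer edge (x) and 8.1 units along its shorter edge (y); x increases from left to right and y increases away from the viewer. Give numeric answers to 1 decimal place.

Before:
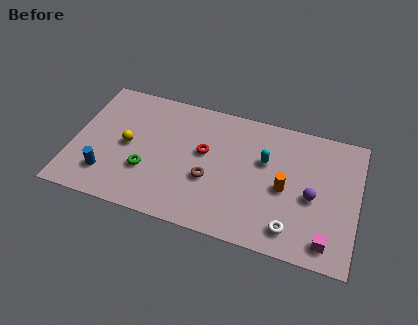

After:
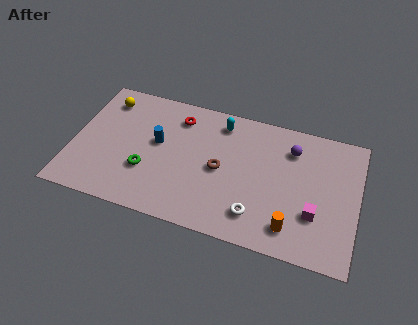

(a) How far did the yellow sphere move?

3.0

The yellow sphere moved from about (2.8, 4.0) to (1.4, 6.6), a distance of √(1.4² + 2.6²) ≈ 3.0.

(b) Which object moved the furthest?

the blue cylinder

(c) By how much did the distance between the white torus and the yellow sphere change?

+0.6

Before: roughly 9.0 units apart; after: 9.6. That's 0.6 units further apart.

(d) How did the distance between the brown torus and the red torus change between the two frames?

+1.9

They were about 1.6 units apart before and 3.5 after — 1.9 units further apart.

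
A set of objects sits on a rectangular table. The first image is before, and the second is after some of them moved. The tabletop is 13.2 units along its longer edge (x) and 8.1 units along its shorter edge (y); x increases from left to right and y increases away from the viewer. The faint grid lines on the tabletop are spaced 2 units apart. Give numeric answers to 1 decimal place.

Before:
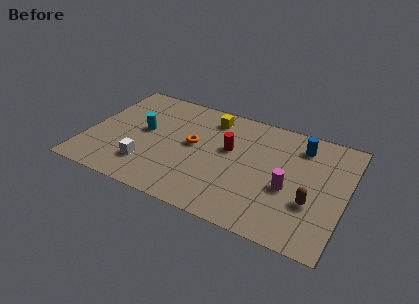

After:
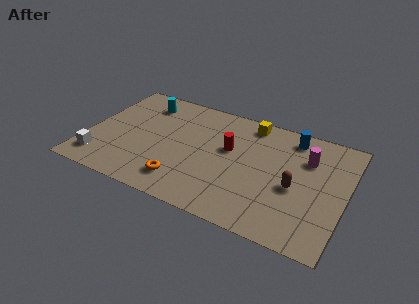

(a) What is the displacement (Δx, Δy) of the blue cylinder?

(-0.5, 0.4)

The blue cylinder started near (10.7, 6.5) and ended near (10.2, 6.9).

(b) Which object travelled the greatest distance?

the orange torus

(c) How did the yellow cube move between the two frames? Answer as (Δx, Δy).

(2.0, 0.4)

From the two frames, the yellow cube sits at roughly (6.0, 6.7) before and (8.0, 7.1) after.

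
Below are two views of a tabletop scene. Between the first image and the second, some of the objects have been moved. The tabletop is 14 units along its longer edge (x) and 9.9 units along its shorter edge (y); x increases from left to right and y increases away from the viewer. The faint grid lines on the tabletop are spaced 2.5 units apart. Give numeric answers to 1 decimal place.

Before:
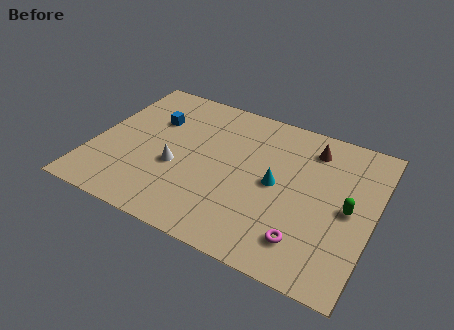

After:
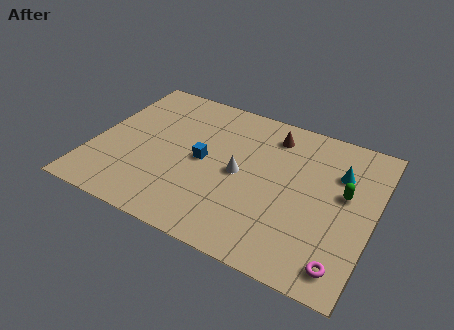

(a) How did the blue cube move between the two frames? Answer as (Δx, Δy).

(2.8, -1.8)

The blue cube was at about (2.7, 6.7) and moved to about (5.5, 4.9).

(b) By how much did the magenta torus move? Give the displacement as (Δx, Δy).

(1.9, -0.6)

The magenta torus was at about (11.0, 2.0) and moved to about (12.9, 1.4).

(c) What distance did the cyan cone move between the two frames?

3.5

The cyan cone moved from about (9.2, 4.9) to (12.1, 6.9), a distance of √(2.9² + 2.0²) ≈ 3.5.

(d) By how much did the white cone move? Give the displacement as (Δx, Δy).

(3.1, 0.9)

The white cone started near (4.3, 3.9) and ended near (7.4, 4.8).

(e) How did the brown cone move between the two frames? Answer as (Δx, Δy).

(-2.0, 0.1)

From the two frames, the brown cone sits at roughly (10.6, 8.0) before and (8.6, 8.1) after.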